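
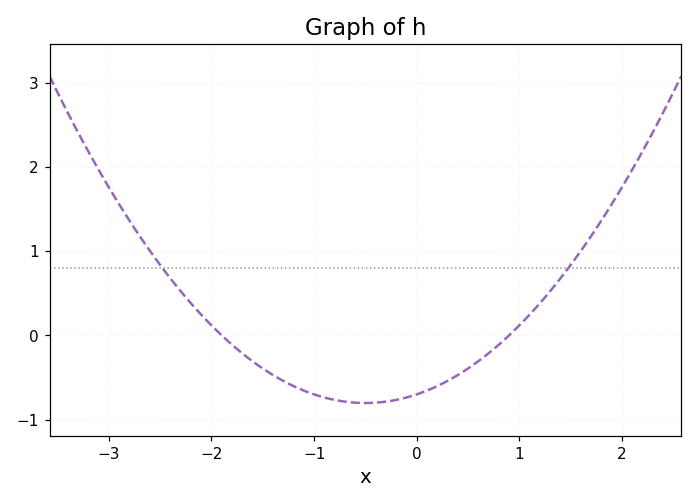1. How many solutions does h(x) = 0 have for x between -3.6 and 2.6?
2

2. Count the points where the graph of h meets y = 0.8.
2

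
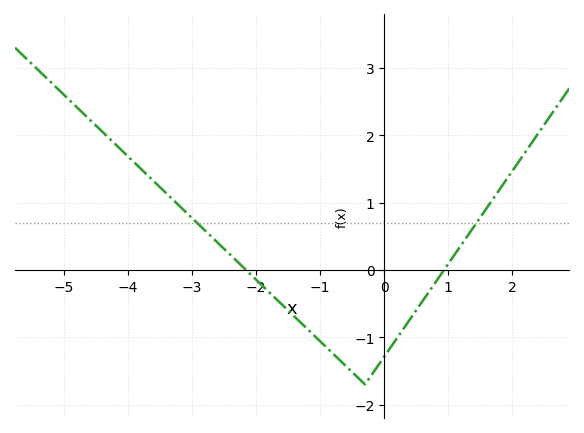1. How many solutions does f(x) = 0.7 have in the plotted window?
2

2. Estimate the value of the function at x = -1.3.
-0.784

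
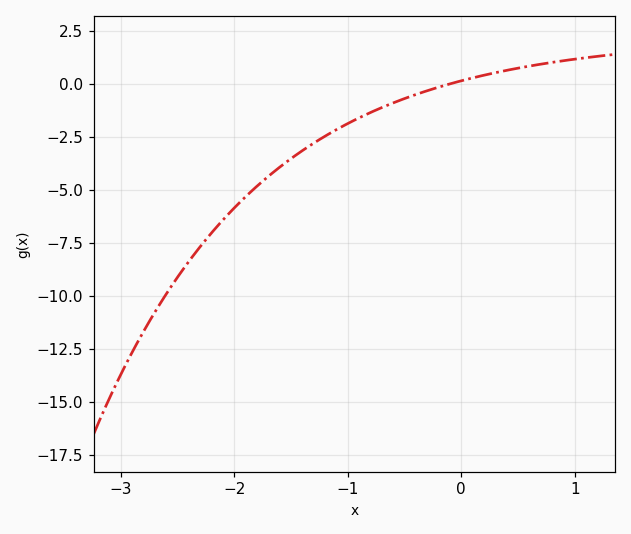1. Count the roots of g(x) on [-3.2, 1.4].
1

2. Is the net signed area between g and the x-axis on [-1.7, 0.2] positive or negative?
negative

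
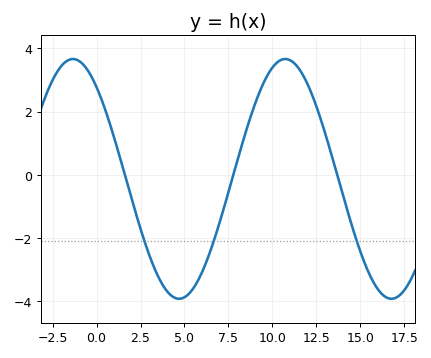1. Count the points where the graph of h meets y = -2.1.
3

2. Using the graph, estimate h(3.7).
-3.43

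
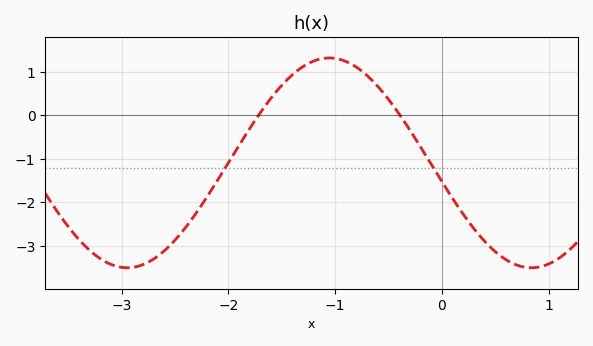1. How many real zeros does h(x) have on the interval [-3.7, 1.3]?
2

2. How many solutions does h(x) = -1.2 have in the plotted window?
2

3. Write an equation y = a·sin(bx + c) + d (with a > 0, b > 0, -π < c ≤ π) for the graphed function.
y = 2.41sin(1.7x - 3) - 1.09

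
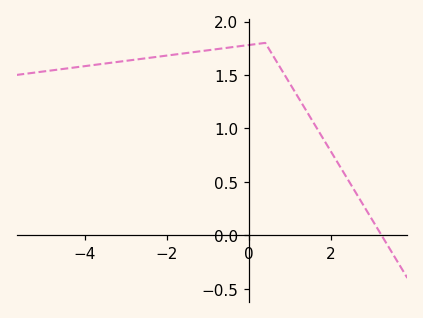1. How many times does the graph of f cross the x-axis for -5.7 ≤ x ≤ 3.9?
1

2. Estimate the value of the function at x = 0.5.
1.74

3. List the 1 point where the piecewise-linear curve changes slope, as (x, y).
(0.4, 1.8)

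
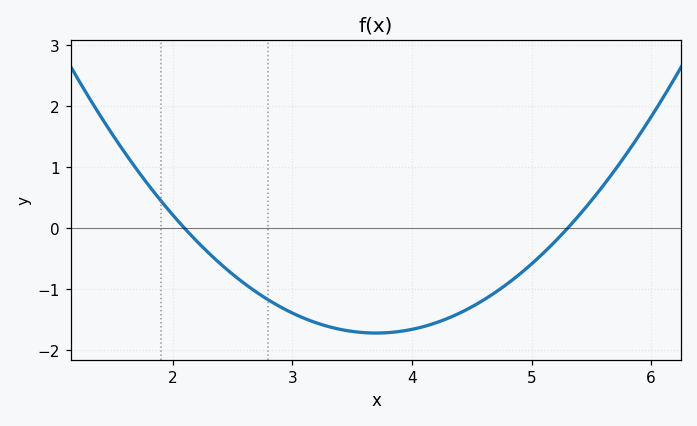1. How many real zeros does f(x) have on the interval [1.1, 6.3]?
2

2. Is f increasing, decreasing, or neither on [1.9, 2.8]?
decreasing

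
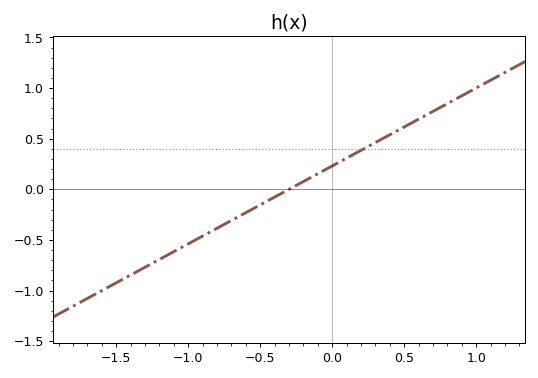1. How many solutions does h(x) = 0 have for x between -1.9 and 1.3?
1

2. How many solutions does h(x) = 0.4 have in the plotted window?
1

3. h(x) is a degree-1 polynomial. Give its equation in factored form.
y = 0.77(x + 0.3)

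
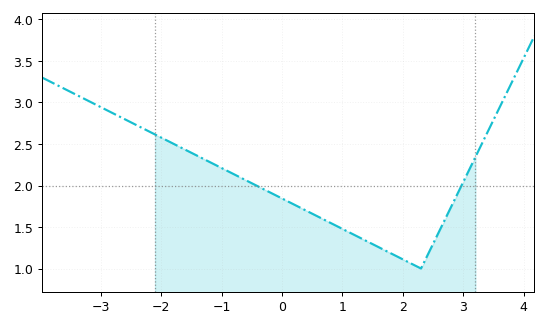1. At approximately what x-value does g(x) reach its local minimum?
2.2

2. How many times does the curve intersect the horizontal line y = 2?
2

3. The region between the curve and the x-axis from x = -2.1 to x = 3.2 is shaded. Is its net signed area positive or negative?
positive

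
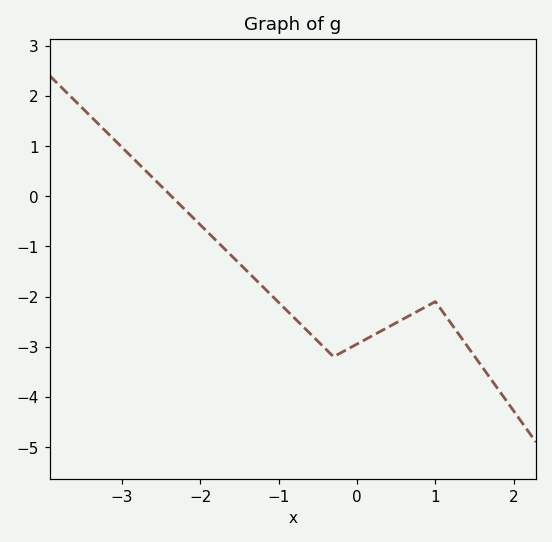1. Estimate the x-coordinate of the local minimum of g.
-0.3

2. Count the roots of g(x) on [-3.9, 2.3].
1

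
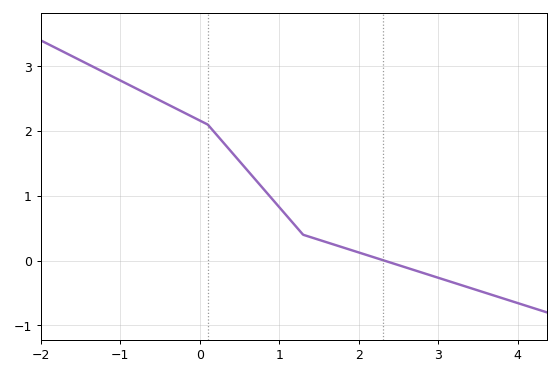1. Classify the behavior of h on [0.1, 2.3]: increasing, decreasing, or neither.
decreasing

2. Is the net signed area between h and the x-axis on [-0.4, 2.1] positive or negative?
positive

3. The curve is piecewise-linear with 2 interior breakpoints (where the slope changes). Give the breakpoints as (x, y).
(0.1, 2.1); (1.3, 0.4)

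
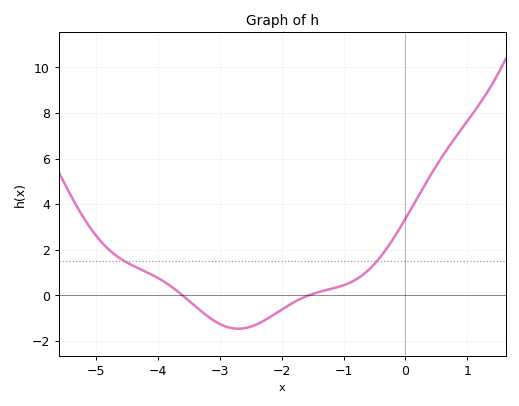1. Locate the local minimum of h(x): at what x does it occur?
-2.7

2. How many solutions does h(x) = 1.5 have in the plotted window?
2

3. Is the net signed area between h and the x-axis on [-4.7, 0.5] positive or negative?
positive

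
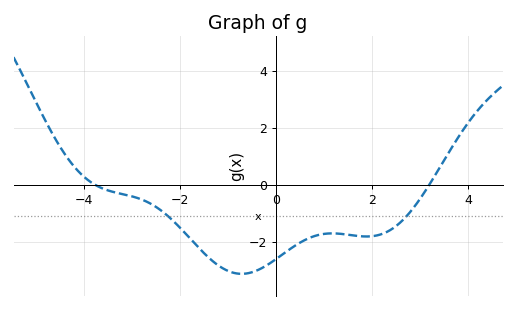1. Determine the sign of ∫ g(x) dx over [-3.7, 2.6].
negative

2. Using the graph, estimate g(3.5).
0.861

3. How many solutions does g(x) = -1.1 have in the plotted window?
2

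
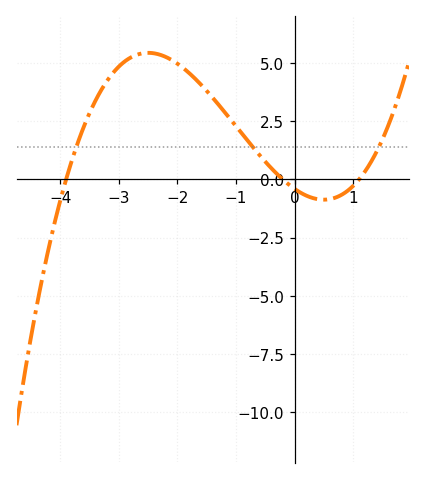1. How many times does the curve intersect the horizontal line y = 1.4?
3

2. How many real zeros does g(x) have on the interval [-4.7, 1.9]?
3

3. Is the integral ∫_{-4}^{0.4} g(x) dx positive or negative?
positive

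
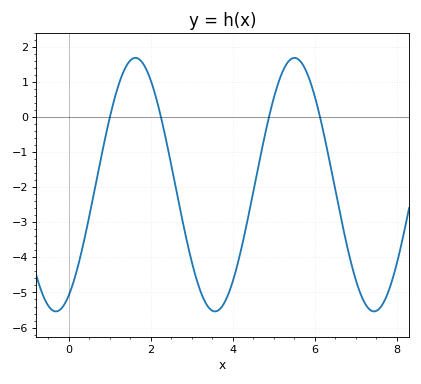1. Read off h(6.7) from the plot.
-3.2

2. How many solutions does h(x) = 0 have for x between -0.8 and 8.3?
4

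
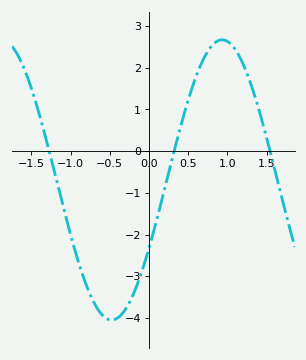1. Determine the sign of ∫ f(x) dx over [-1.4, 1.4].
negative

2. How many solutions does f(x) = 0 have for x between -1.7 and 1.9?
3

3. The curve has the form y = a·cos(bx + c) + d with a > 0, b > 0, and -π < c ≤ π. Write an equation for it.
y = 3.36cos(2.2x - 2.1) - 0.69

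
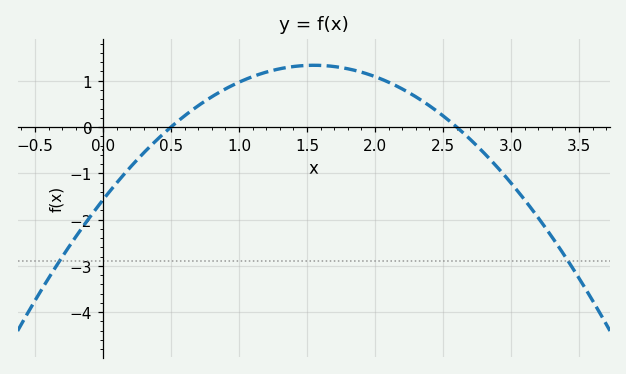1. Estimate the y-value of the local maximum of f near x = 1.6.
1.3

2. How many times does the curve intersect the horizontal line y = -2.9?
2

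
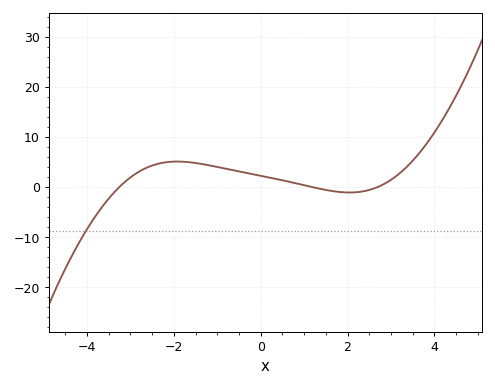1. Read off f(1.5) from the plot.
-0.534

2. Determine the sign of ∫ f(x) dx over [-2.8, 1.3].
positive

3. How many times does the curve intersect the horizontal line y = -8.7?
1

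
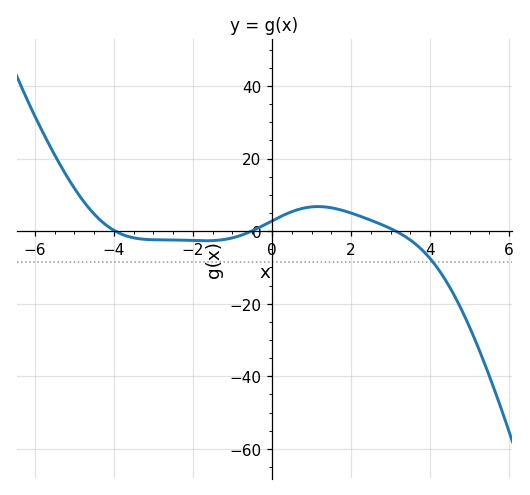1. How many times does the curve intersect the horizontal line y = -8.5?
1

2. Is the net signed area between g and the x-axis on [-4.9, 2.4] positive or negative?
positive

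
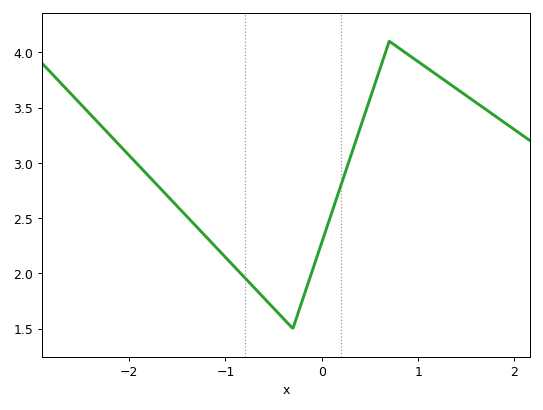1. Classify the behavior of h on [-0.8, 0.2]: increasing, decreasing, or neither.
neither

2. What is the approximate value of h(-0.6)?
1.78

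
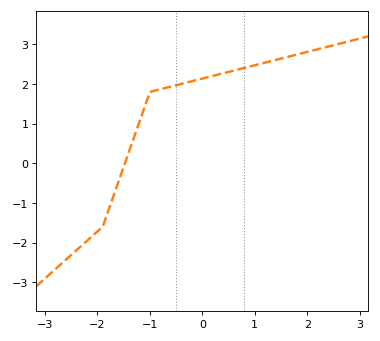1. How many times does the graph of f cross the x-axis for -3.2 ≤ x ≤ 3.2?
1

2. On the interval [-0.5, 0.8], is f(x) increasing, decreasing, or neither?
increasing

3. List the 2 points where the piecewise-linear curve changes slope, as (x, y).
(-1.9, -1.6); (-1, 1.8)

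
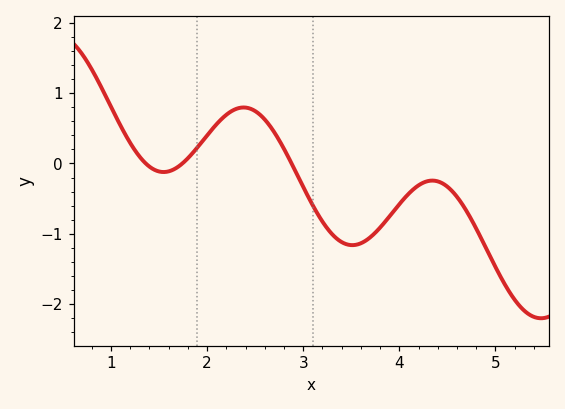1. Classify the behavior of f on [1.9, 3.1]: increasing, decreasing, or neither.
neither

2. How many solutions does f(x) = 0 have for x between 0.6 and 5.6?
3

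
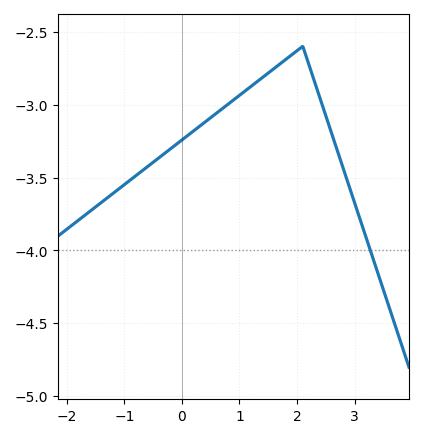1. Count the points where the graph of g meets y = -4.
1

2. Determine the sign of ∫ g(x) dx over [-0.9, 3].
negative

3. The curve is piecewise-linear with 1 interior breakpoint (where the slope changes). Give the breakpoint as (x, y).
(2.1, -2.6)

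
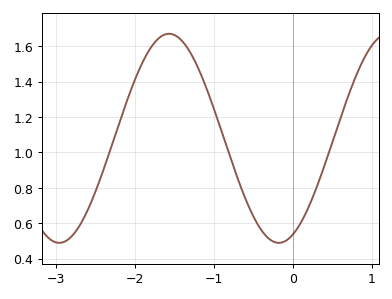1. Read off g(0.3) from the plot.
0.8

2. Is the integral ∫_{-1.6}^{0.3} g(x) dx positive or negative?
positive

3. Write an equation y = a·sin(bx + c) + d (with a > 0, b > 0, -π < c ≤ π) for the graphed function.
y = 0.59sin(2.3x - 1.2) + 1.08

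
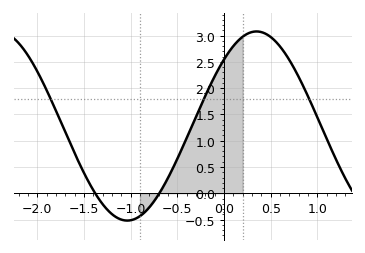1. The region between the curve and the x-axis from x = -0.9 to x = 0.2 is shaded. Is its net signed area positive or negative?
positive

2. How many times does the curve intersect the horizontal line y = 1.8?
3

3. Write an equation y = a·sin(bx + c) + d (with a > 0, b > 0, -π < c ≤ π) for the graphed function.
y = 1.8sin(2.27x + 0.782) + 1.28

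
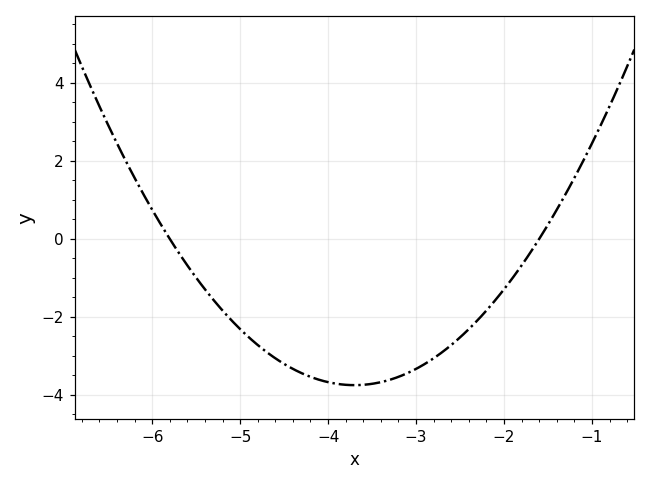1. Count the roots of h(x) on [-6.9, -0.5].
2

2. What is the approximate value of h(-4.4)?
-3.33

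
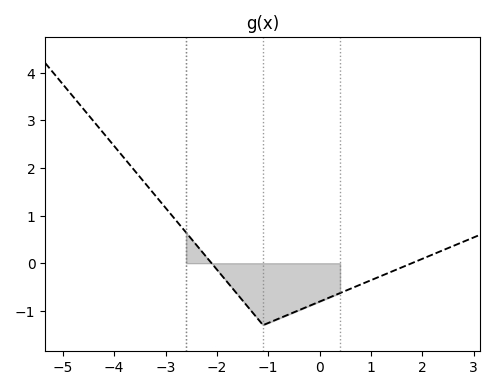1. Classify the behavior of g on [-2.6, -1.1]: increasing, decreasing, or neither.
decreasing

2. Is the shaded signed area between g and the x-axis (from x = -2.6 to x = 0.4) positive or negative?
negative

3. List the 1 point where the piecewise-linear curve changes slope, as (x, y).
(-1.1, -1.3)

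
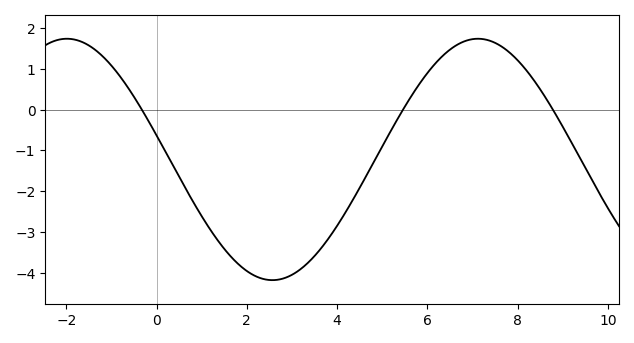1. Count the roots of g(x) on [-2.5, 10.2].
3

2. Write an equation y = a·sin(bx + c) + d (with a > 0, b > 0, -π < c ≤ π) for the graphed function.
y = 2.96sin(0.69x + 2.94) - 1.22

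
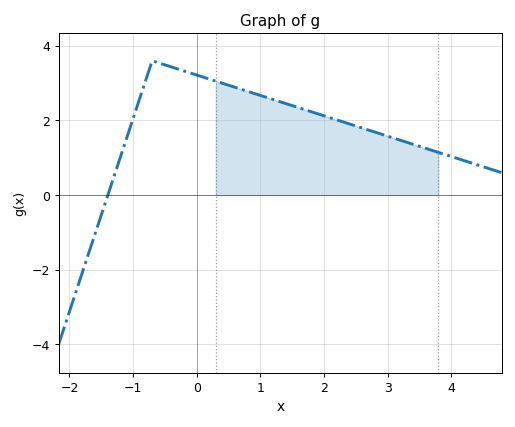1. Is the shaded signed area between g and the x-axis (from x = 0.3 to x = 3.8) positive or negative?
positive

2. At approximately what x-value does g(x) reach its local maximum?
-0.7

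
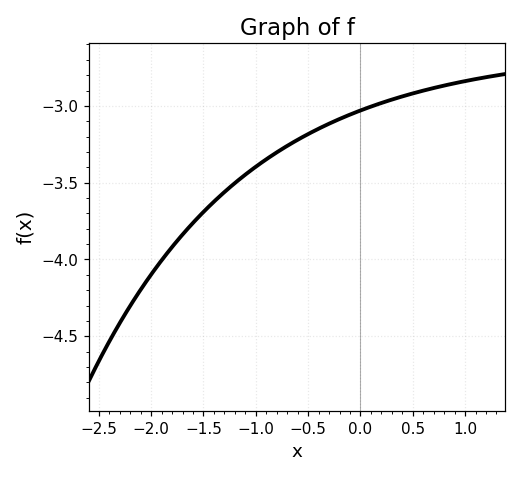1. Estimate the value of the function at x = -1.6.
-3.76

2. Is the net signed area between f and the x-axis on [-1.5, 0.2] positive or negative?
negative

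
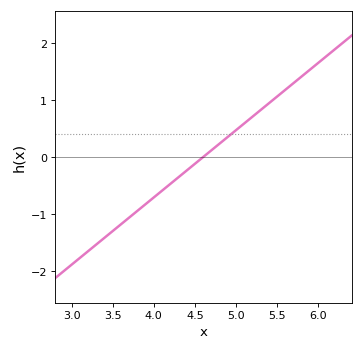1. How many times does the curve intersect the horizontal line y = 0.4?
1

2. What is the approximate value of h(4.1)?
-0.6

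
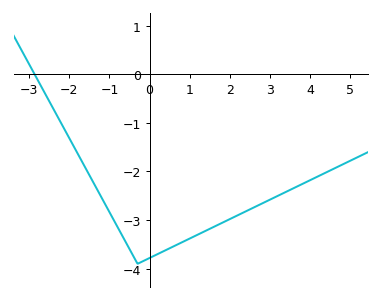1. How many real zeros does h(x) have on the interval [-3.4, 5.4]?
1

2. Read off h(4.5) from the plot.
-2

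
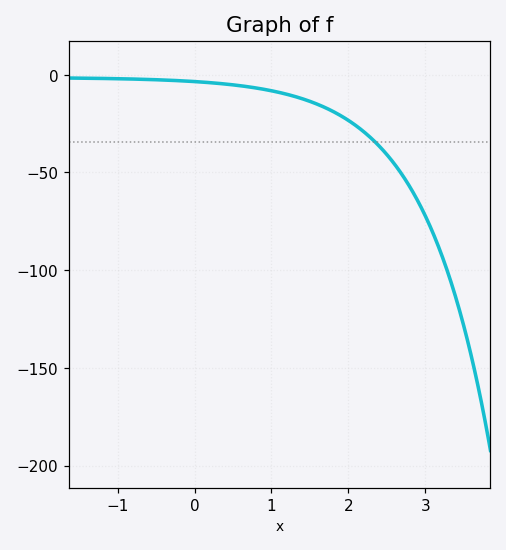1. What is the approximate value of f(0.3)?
-4.39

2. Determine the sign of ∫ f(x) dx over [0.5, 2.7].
negative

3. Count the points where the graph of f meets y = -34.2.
1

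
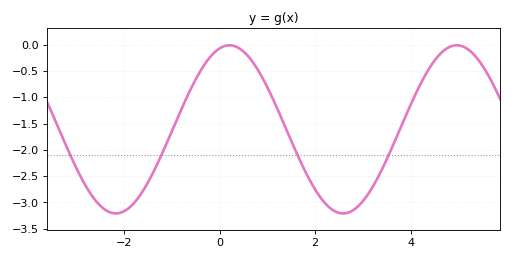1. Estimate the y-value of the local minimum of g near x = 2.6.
-3.2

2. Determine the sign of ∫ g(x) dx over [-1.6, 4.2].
negative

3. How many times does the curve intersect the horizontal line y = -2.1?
4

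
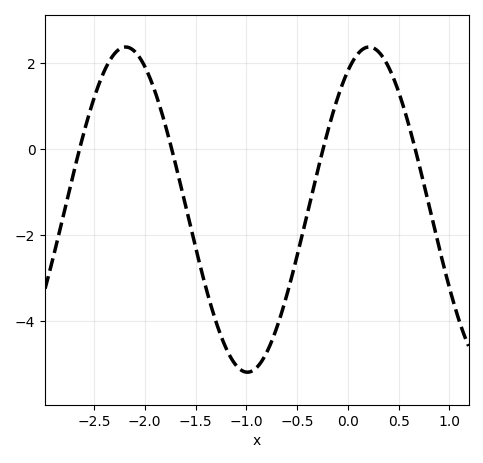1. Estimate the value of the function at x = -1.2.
-4.63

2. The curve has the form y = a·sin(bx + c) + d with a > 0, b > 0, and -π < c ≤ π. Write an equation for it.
y = 3.78sin(2.62x + 1.02) - 1.41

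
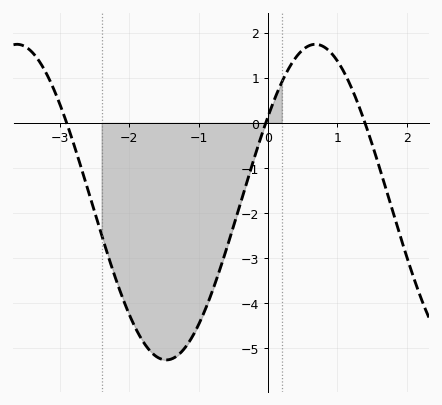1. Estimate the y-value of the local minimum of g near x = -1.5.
-5.26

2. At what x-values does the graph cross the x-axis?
-2.9, -0.031, 1.4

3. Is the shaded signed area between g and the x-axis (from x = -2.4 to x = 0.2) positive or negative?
negative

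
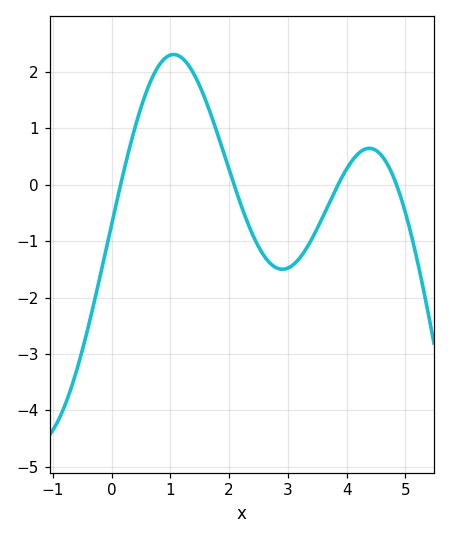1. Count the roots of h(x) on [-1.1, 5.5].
4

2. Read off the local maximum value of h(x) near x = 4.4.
0.644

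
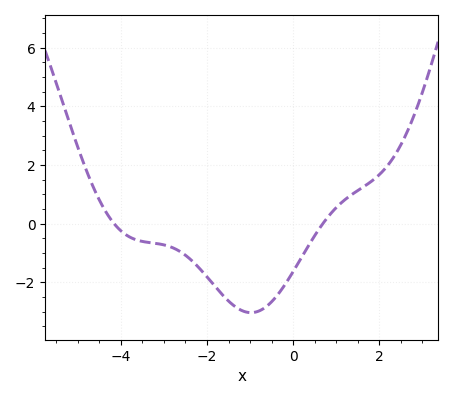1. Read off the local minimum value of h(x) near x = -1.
-3.03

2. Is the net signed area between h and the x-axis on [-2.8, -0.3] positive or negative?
negative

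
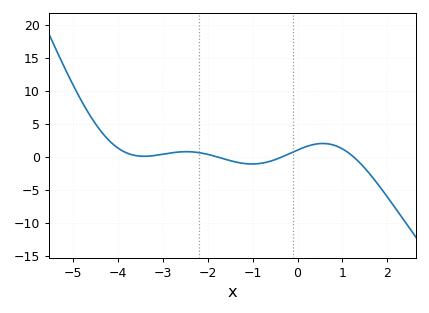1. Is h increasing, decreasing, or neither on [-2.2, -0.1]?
neither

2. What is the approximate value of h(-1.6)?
-0.5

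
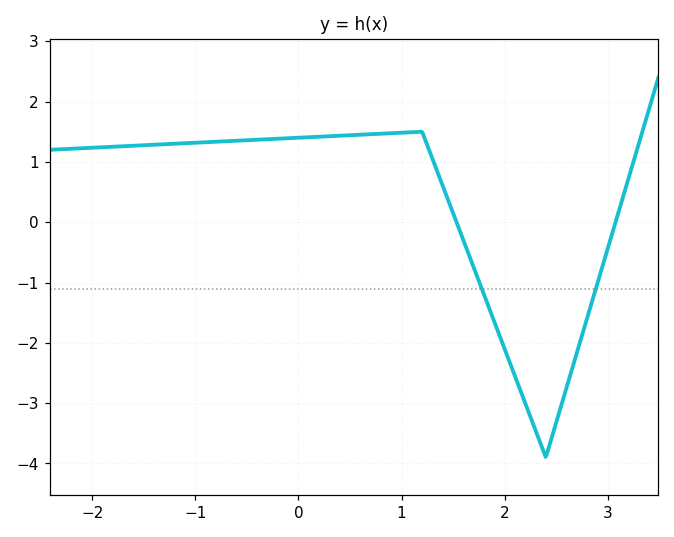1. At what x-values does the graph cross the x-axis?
1.53, 3.08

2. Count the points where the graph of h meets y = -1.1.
2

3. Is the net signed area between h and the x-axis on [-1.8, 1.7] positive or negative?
positive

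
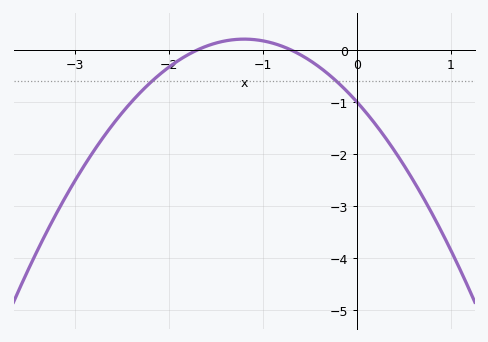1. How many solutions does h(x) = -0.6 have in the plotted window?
2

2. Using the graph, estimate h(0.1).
-1.2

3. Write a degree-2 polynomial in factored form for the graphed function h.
y = -0.84(x + 1.7)(x + 0.7)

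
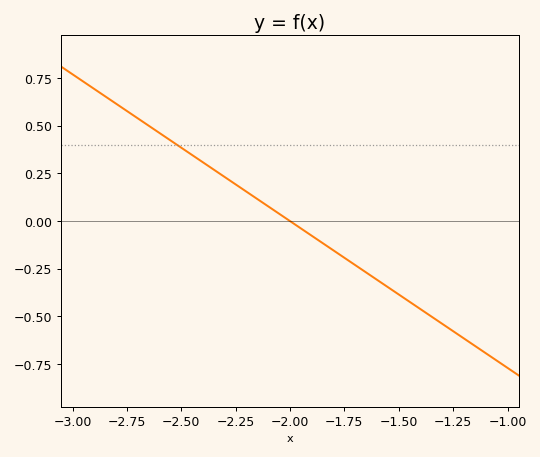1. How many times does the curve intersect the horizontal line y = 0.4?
1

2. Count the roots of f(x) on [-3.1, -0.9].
1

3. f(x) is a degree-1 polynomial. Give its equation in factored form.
y = -0.77(x + 2)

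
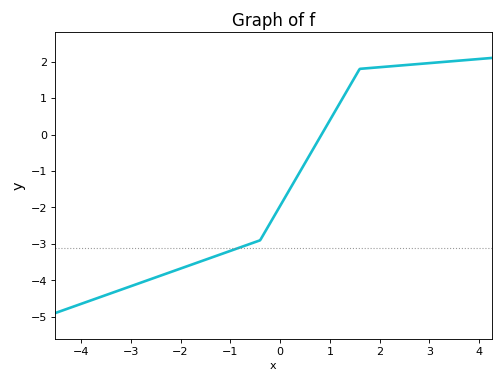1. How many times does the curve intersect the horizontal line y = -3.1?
1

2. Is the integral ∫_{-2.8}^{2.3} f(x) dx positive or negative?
negative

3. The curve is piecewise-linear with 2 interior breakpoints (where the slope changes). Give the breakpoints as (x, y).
(-0.4, -2.9); (1.6, 1.8)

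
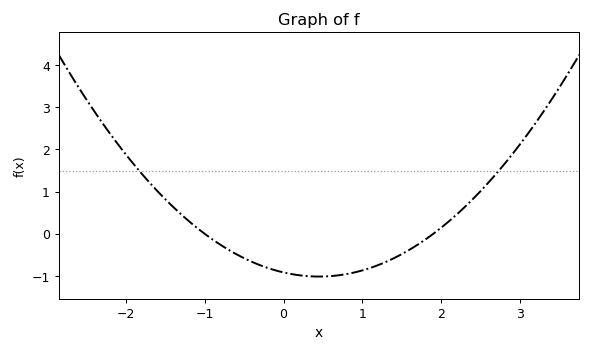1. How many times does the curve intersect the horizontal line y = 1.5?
2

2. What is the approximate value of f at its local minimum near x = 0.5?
-1.01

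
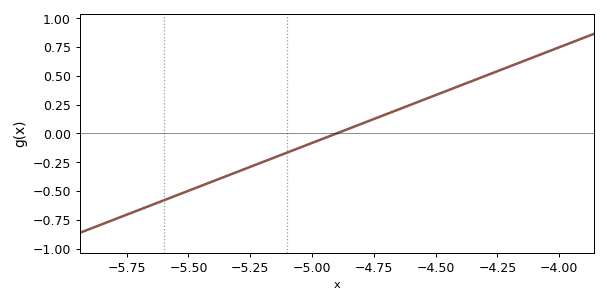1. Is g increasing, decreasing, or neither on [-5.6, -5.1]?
increasing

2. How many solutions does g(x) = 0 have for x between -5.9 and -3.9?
1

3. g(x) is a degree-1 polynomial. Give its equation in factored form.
y = 0.83(x + 4.9)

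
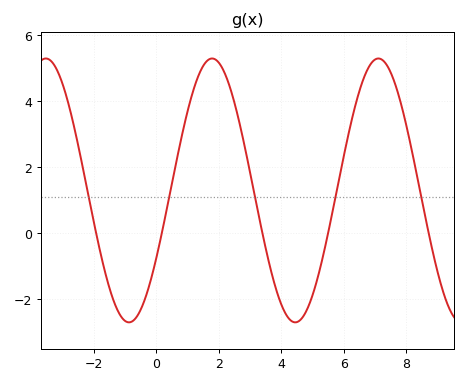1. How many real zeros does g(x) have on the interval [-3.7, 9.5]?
5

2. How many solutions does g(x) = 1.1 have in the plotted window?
5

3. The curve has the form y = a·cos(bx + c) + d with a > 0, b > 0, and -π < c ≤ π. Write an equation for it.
y = 3.99cos(1.2x - 2.1) + 1.29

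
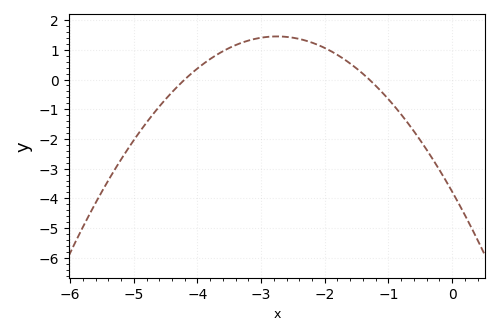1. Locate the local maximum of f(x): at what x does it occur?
-2.8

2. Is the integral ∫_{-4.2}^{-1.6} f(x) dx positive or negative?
positive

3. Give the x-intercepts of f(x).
-4.2, -1.3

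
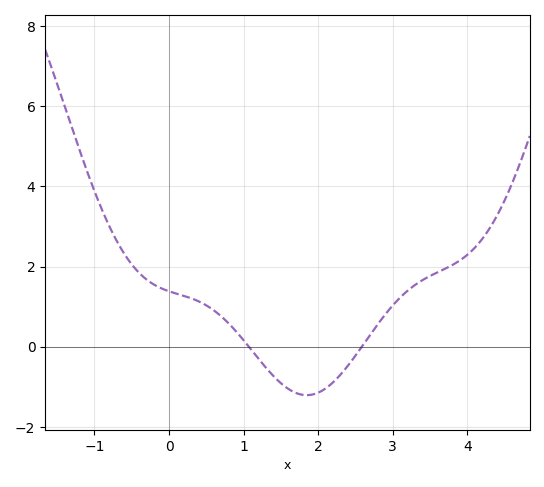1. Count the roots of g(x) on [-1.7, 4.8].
2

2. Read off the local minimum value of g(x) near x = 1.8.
-1.2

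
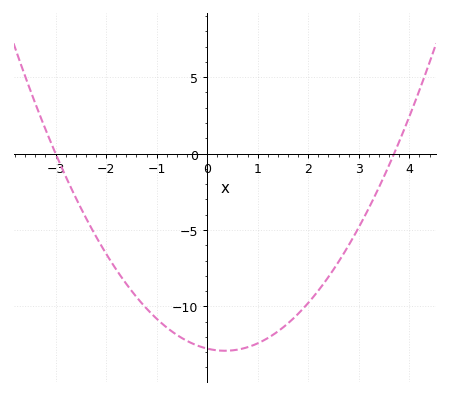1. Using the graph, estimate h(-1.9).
-7.08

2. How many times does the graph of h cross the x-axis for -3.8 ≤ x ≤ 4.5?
2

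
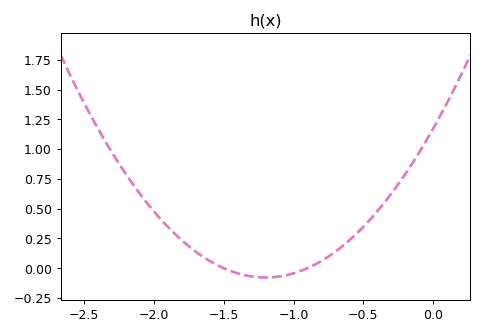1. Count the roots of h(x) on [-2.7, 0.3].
2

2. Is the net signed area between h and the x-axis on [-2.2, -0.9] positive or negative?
positive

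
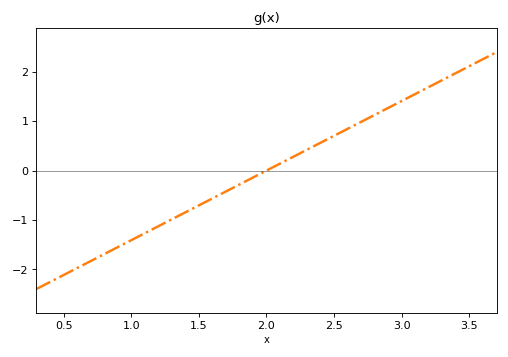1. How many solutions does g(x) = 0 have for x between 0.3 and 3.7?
1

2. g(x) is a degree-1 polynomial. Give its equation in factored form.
y = 1.41(x - 2)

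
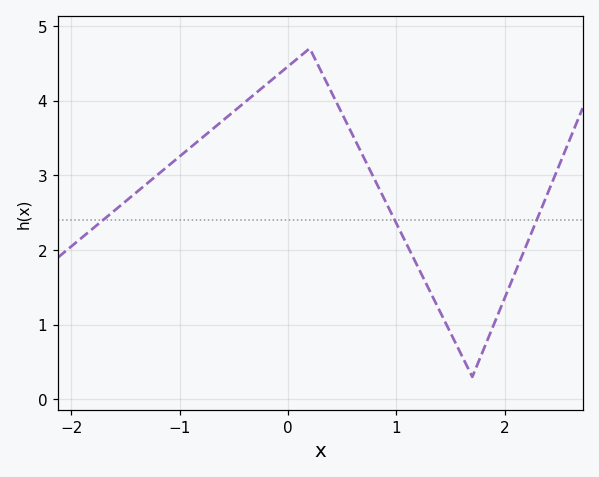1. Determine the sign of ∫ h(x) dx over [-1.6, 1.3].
positive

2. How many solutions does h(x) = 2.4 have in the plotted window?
3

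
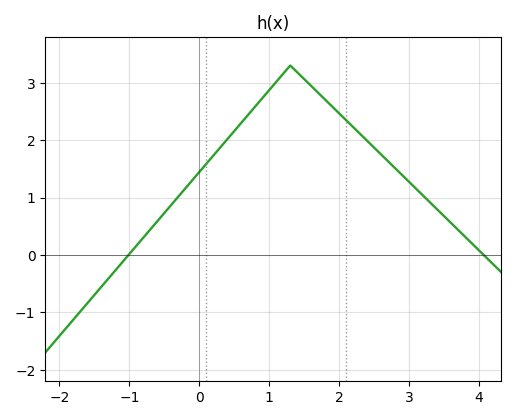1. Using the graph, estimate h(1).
2.87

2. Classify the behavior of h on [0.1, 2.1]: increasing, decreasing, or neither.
neither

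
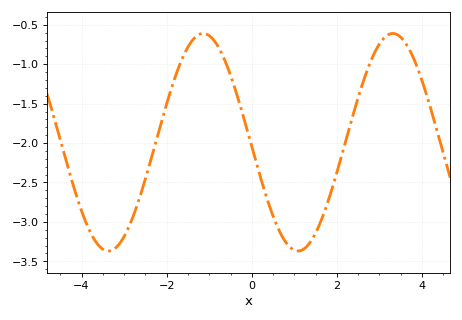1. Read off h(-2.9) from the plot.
-3.08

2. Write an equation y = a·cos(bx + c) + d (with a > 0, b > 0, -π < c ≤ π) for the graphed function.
y = 1.38cos(1.41x + 1.61) - 1.99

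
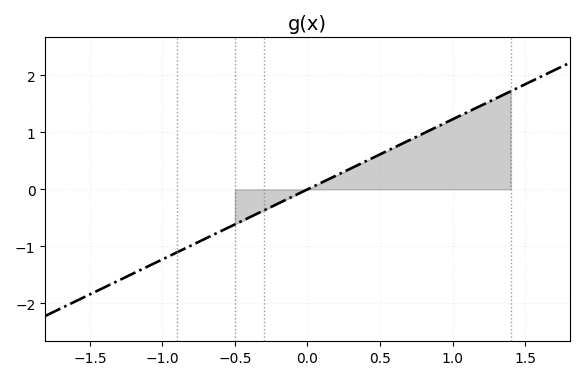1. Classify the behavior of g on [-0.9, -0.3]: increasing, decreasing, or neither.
increasing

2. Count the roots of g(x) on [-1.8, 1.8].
1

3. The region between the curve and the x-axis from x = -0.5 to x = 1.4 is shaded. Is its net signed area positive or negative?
positive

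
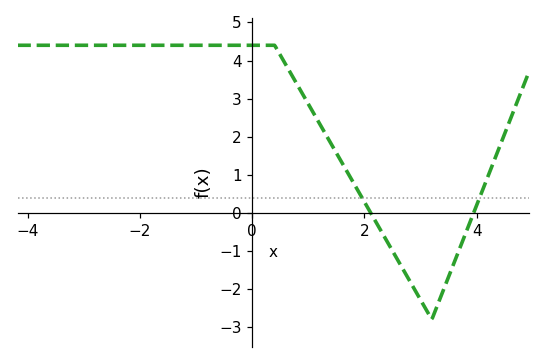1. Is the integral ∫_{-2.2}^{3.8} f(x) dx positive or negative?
positive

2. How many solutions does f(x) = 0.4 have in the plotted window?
2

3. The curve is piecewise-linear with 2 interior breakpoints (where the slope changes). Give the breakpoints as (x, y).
(0.4, 4.4); (3.2, -2.8)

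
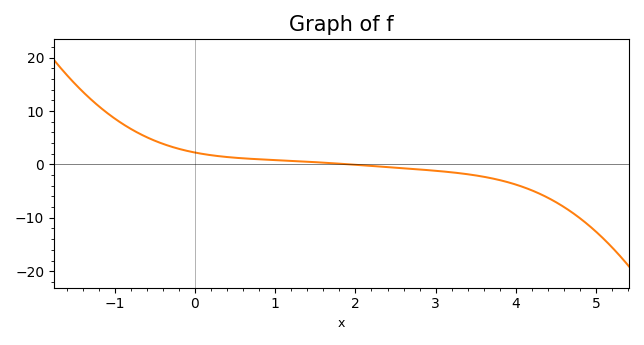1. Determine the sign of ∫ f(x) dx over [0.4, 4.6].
negative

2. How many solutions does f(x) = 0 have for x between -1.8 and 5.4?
1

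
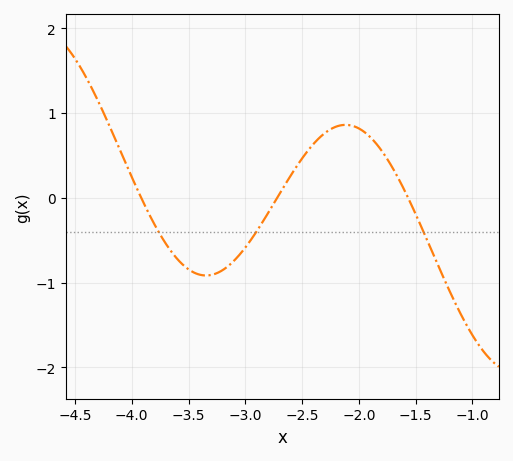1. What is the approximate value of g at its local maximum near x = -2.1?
0.9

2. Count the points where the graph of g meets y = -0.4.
3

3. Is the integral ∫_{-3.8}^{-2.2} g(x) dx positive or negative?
negative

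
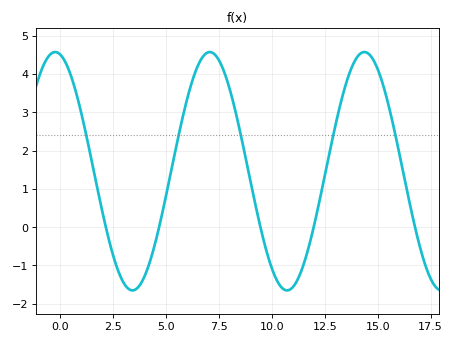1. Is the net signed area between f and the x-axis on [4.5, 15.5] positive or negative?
positive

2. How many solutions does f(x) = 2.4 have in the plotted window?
5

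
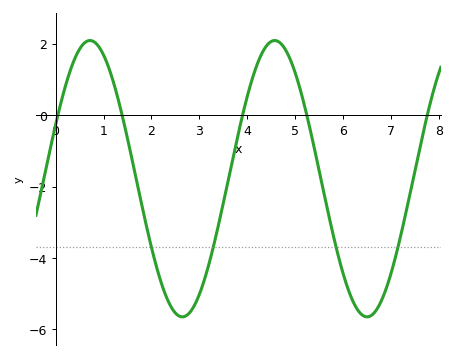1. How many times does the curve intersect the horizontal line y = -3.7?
4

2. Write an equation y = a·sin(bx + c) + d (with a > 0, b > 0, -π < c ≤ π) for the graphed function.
y = 3.87sin(1.63x + 0.402) - 1.78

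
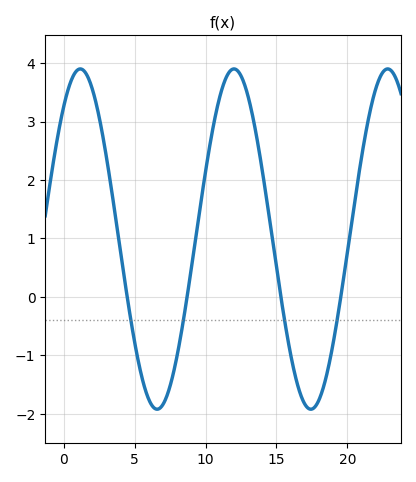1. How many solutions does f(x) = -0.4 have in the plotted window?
4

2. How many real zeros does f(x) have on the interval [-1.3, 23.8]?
4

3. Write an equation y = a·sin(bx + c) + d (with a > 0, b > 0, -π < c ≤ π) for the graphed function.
y = 2.91sin(0.58x + 0.89) + 0.99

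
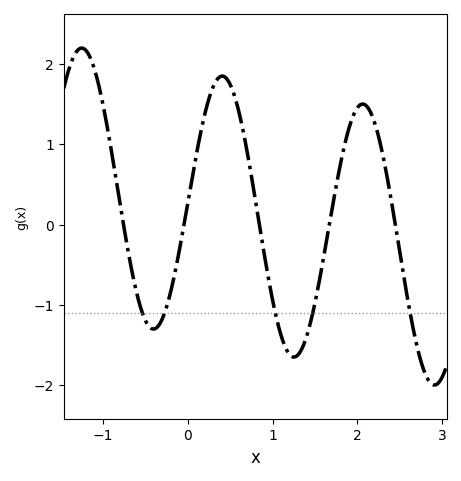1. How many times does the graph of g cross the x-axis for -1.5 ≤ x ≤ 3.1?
5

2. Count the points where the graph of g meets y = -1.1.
5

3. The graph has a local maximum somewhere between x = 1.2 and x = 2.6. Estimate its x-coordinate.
2.06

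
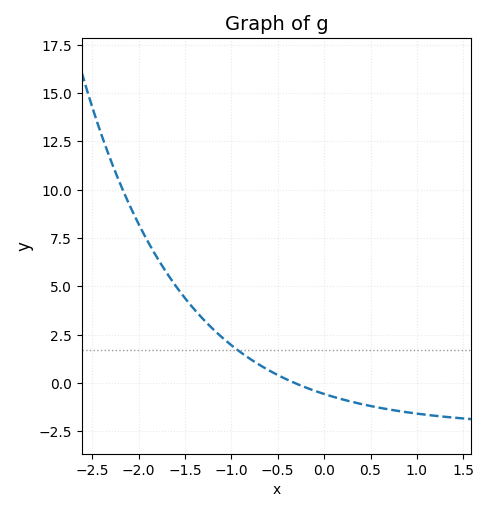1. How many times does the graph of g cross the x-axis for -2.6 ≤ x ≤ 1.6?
1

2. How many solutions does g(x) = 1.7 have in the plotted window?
1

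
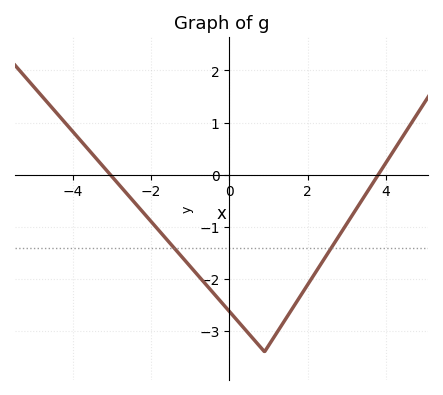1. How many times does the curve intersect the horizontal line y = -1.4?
2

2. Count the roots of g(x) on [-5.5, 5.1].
2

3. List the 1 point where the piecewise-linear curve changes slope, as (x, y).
(0.9, -3.4)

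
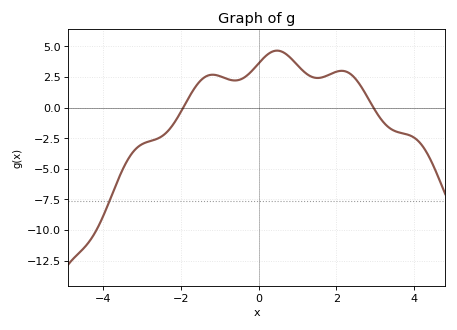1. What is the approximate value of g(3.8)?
-2.2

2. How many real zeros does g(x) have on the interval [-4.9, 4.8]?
2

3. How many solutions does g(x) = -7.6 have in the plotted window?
1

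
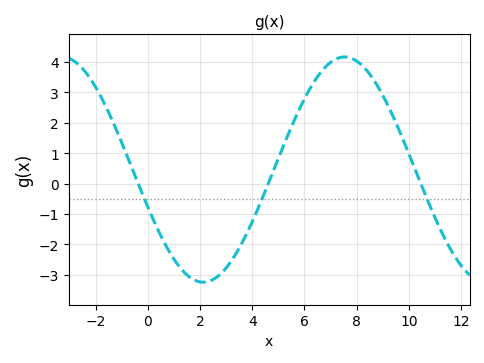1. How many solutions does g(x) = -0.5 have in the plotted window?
3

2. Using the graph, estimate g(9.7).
1.61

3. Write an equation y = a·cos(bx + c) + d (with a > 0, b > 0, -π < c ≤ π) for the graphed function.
y = 3.7cos(0.58x + 1.91) + 0.46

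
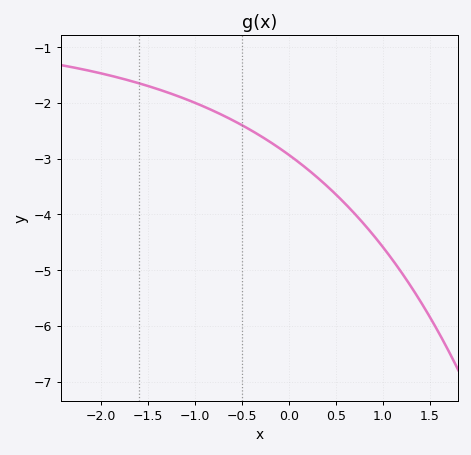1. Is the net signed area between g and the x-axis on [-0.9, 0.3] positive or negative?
negative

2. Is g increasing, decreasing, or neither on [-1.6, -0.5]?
decreasing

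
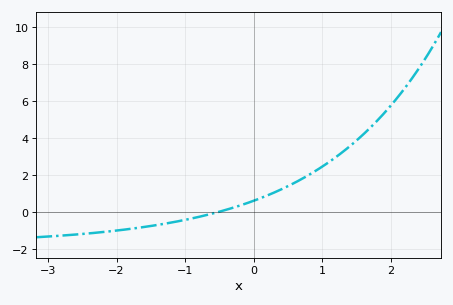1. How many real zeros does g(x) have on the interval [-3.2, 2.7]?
1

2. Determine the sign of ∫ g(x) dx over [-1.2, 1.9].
positive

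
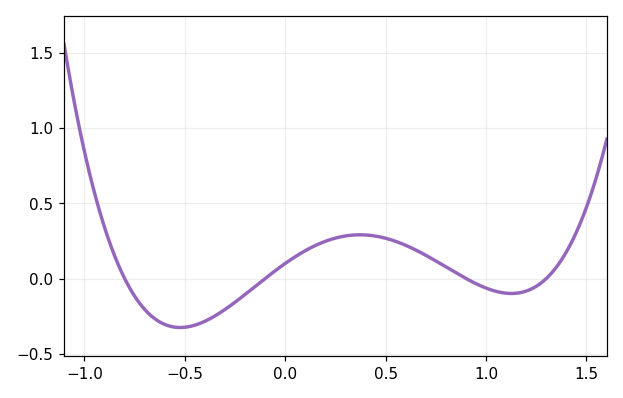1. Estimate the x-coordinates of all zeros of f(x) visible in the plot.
-0.8, -0.1, 0.9, 1.3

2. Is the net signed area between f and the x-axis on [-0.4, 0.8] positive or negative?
positive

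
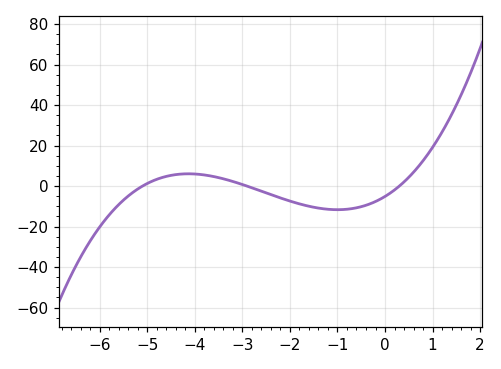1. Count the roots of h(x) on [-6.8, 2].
3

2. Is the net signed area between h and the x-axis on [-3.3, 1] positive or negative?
negative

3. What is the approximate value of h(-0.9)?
-11.6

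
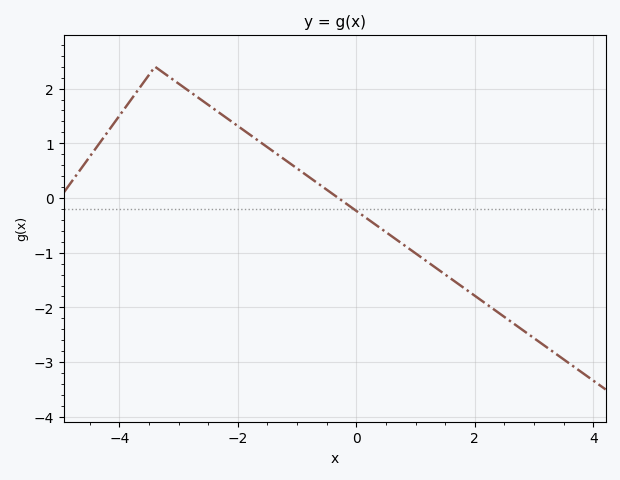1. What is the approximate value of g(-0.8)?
0.384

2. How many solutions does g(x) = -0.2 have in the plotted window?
1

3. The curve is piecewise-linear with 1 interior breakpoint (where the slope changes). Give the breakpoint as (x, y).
(-3.4, 2.4)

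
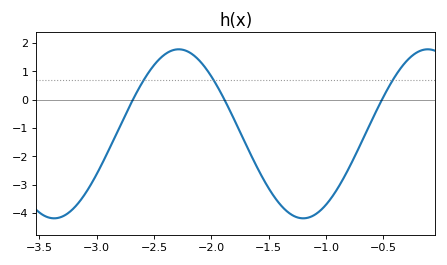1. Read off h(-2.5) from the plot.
1.2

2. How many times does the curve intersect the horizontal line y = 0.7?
3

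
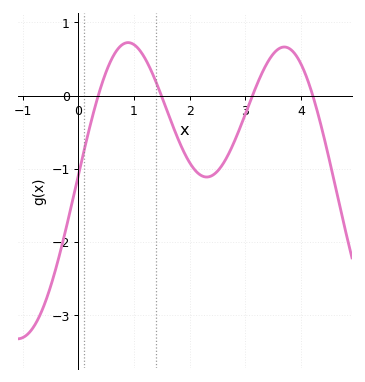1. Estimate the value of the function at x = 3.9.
0.557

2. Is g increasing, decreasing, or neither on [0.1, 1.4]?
neither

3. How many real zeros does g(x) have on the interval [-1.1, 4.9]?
4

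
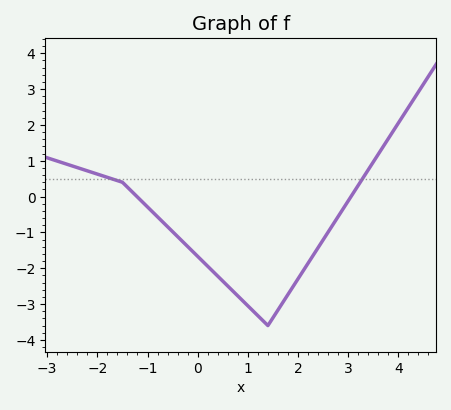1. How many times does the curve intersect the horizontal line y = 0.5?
2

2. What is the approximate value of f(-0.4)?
-1.12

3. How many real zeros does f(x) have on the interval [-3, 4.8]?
2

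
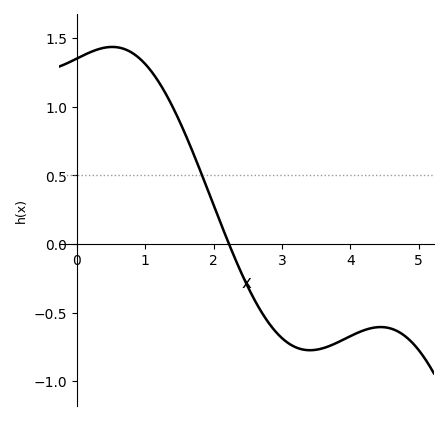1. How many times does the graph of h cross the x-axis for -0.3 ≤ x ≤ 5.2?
1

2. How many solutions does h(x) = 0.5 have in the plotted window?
1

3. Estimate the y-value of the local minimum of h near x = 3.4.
-0.774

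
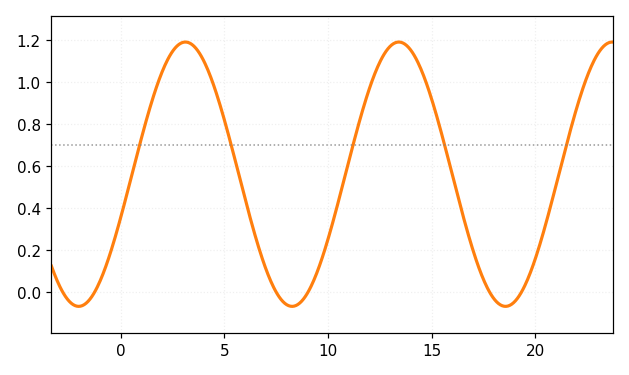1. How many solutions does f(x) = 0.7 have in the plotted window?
5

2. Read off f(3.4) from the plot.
1.18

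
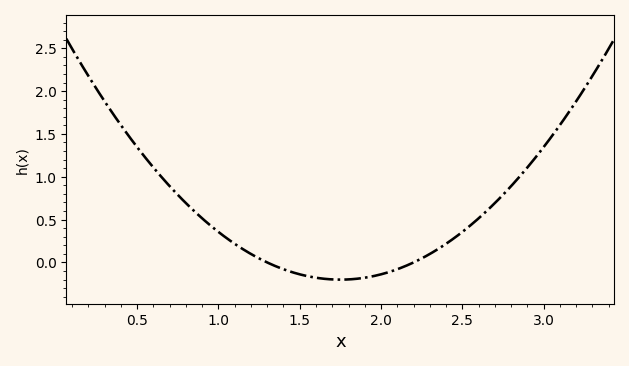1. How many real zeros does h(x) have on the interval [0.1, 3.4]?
2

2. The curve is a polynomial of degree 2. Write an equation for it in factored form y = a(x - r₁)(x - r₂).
y = 0.99(x - 1.3)(x - 2.2)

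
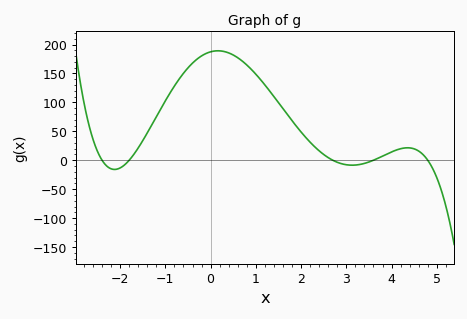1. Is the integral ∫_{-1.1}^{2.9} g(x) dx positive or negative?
positive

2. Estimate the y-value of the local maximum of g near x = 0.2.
189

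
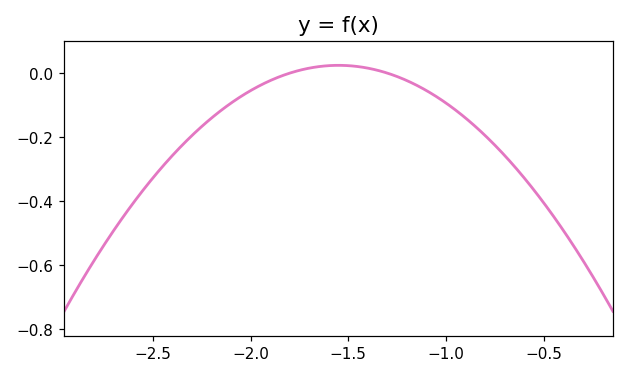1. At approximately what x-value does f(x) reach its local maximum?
-1.55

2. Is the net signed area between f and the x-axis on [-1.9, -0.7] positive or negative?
negative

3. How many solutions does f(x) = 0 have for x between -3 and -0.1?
2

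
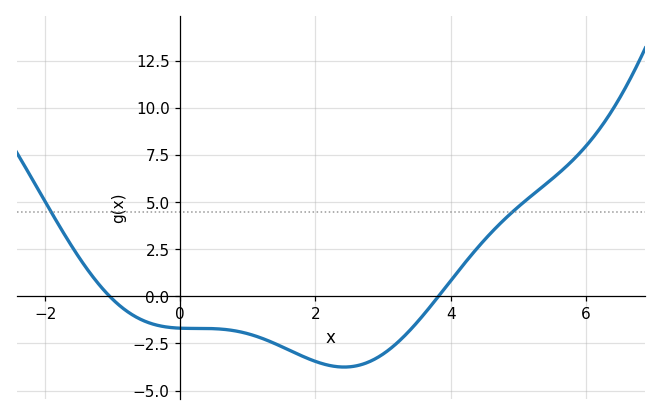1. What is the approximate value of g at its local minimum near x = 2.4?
-3.76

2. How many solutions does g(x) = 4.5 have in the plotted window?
2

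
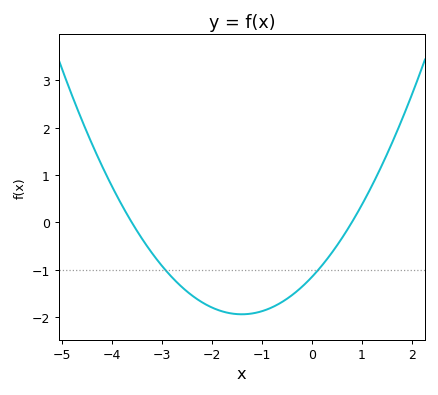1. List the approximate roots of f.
-3.6, 0.8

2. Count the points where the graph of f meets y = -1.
2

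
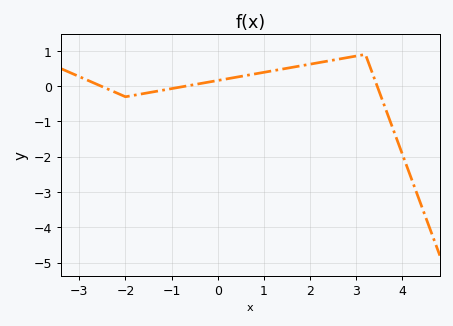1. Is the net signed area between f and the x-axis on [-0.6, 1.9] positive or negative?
positive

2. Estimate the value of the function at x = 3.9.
-1.57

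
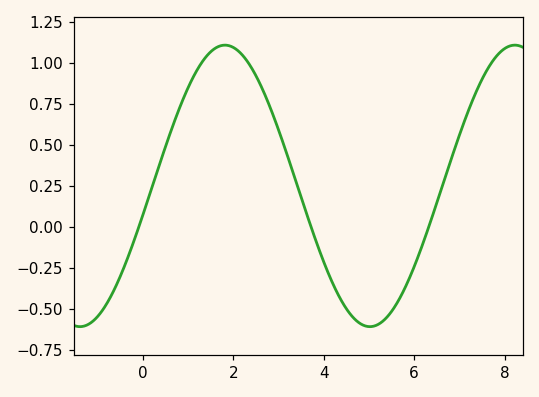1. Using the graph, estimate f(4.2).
-0.346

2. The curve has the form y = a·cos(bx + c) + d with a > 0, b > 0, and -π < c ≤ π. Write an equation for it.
y = 0.86cos(0.98x - 1.78) + 0.25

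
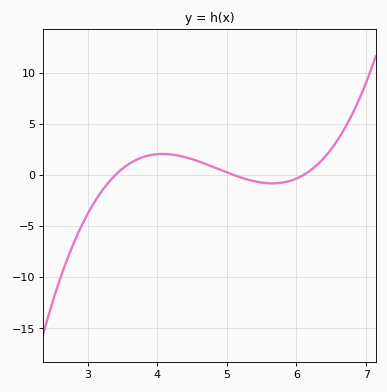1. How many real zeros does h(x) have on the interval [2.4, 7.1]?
3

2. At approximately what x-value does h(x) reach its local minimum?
5.65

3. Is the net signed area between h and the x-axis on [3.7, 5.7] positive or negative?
positive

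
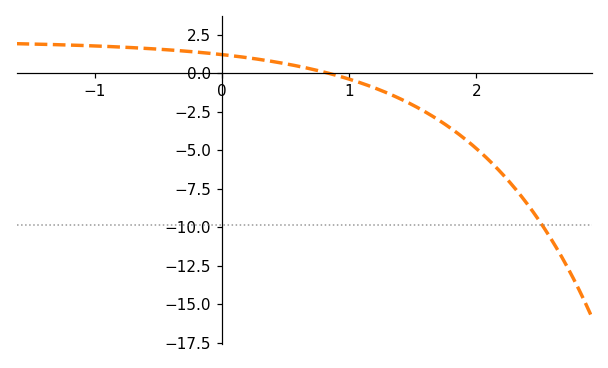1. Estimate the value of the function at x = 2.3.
-7.5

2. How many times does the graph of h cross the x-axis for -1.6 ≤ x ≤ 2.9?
1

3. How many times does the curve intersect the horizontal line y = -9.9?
1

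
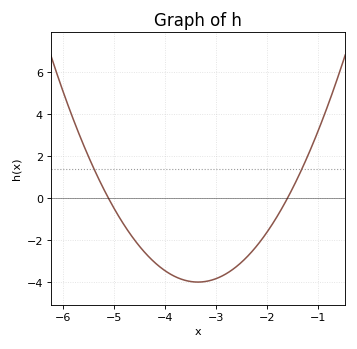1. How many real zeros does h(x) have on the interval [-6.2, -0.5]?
2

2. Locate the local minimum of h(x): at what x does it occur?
-3.3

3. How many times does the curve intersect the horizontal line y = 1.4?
2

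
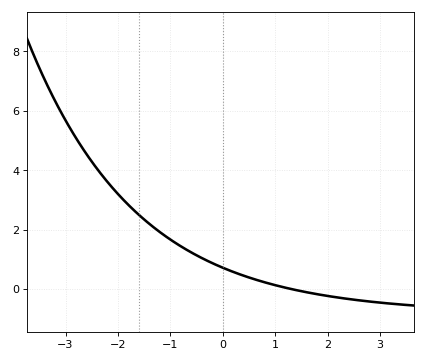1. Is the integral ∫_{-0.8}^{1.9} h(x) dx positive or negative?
positive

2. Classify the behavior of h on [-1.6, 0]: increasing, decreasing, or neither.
decreasing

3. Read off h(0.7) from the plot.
0.281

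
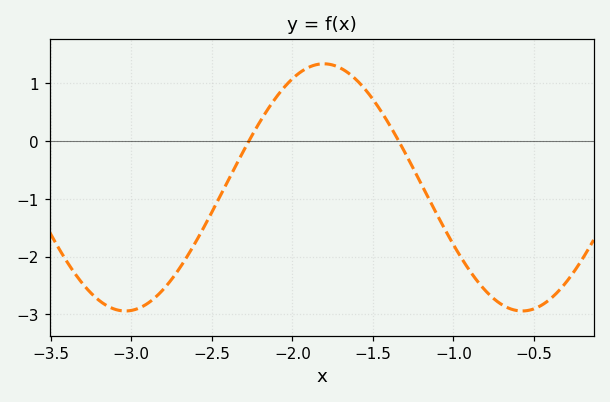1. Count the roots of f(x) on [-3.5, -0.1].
2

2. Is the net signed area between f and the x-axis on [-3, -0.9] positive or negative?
negative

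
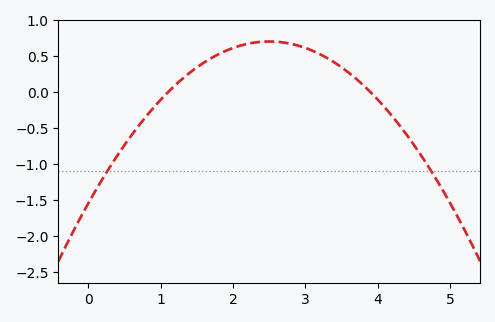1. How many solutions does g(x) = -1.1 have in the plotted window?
2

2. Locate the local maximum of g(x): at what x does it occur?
2.5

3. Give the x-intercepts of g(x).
1.1, 3.9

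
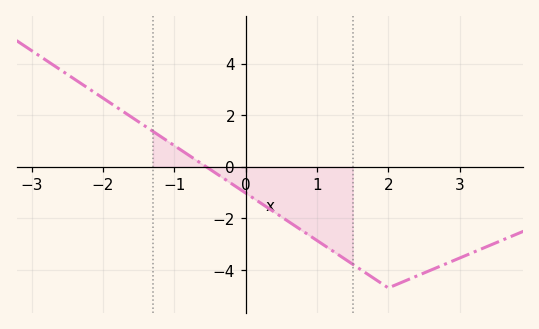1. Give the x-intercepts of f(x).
-0.553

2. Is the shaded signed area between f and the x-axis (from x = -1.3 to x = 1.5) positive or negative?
negative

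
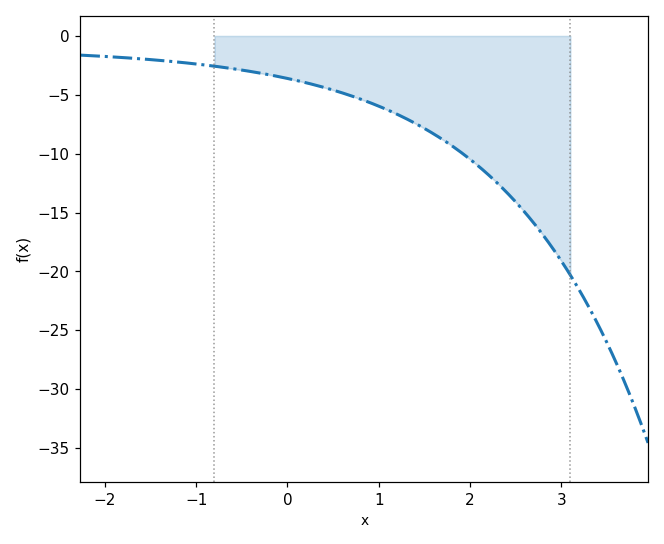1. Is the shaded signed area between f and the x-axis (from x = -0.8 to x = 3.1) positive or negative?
negative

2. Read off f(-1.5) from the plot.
-2.01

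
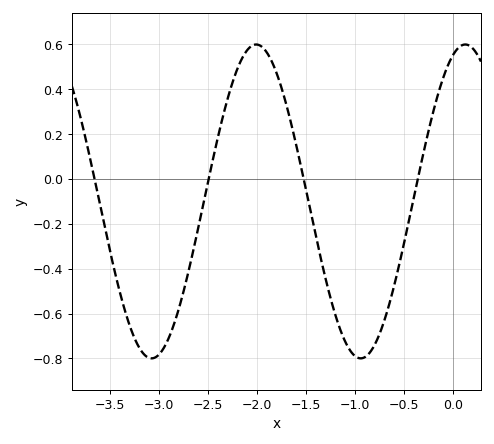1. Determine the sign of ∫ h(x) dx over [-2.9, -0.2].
negative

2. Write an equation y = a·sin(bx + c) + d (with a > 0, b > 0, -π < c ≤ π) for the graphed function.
y = 0.7sin(2.95x + 1.21) - 0.1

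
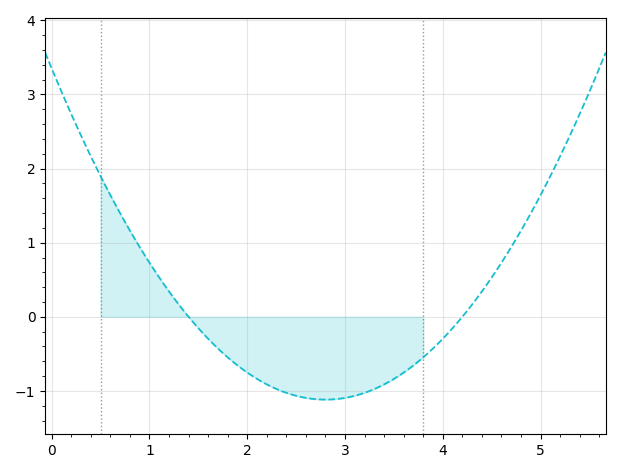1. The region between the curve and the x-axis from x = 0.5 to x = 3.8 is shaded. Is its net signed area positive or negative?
negative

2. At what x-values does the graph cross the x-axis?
1.4, 4.2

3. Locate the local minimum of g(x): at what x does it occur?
2.8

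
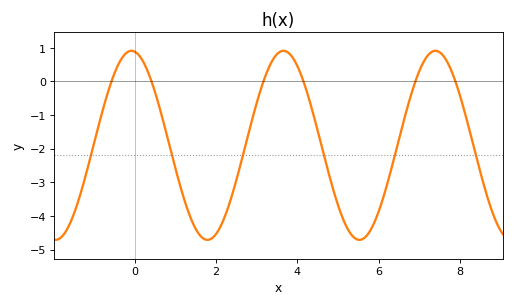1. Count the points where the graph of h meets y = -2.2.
6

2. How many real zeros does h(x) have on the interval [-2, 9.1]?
6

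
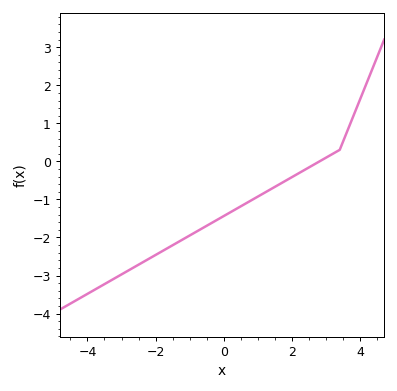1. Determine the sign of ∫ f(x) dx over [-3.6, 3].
negative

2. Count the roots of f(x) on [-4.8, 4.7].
1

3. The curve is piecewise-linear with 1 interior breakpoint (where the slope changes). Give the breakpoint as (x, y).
(3.4, 0.3)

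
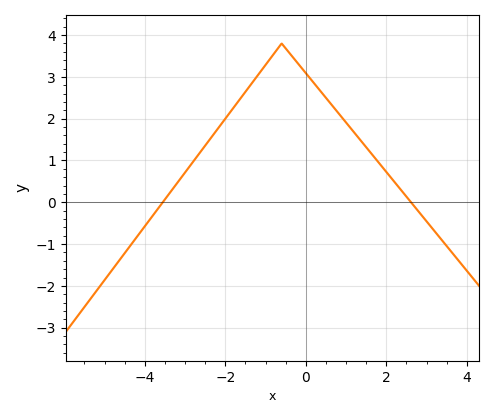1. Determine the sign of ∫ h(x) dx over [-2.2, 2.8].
positive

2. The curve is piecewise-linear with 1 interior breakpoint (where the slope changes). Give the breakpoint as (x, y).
(-0.6, 3.8)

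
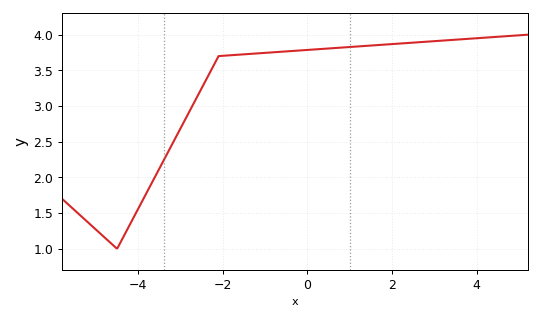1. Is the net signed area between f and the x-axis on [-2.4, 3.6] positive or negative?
positive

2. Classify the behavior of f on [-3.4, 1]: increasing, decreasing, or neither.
increasing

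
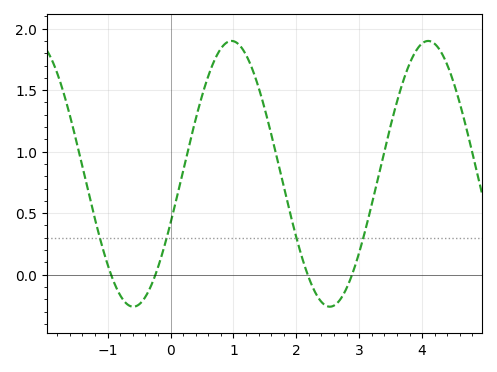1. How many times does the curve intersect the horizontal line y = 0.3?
4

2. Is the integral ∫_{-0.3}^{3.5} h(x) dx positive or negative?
positive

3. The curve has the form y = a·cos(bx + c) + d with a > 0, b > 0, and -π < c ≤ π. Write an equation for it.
y = 1.08cos(2x - 1.9) + 0.82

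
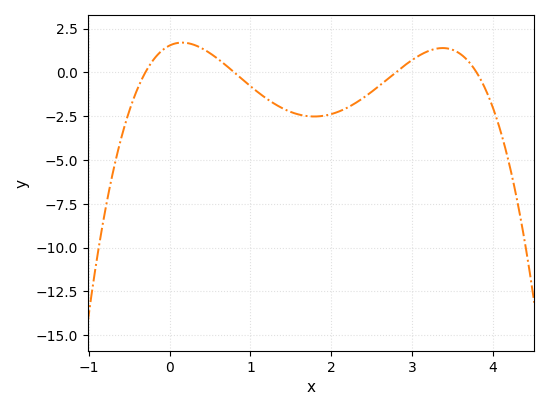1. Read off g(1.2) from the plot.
-1.5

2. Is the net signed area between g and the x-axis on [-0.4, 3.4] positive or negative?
negative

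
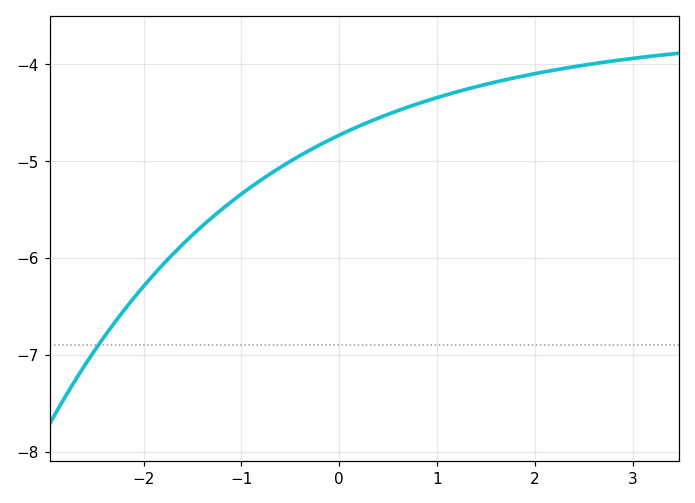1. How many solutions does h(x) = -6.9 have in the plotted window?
1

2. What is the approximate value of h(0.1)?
-4.68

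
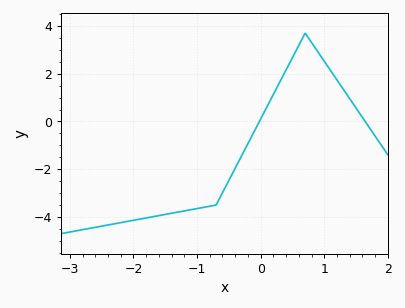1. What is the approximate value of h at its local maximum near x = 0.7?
3.7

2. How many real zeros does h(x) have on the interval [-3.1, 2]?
2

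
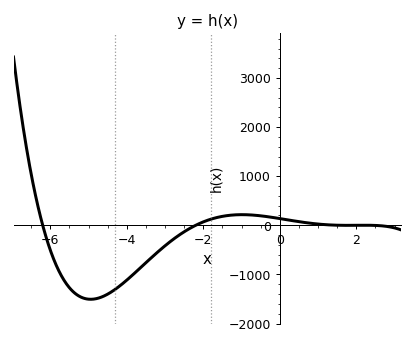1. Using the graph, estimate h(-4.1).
-1180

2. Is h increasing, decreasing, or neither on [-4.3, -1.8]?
increasing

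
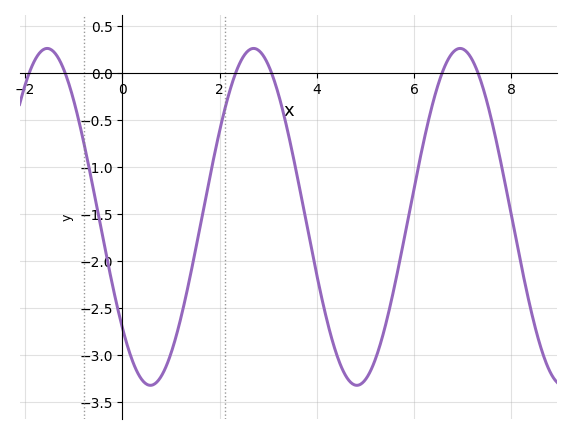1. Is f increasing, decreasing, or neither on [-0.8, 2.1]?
neither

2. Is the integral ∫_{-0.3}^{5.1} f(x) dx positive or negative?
negative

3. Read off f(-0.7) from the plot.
-0.95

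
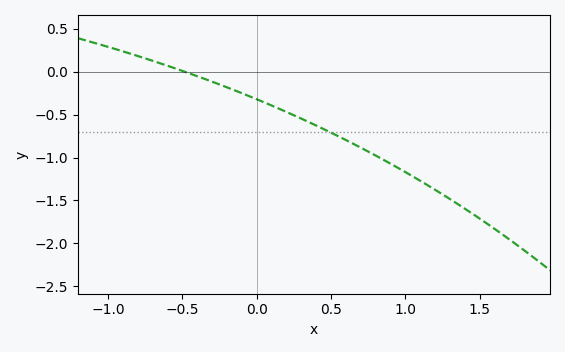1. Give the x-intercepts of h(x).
-0.5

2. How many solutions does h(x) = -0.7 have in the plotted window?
1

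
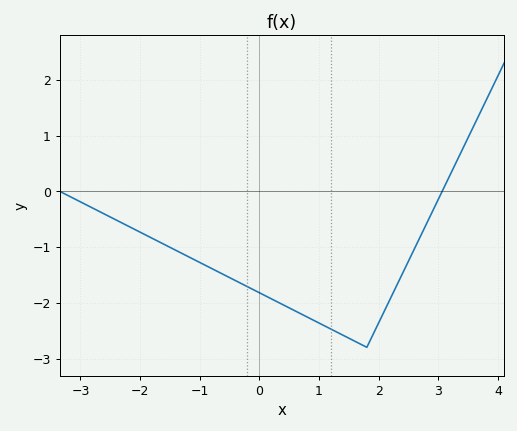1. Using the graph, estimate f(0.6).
-2.15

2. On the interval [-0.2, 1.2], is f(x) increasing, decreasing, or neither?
decreasing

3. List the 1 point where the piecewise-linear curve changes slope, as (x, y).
(1.8, -2.8)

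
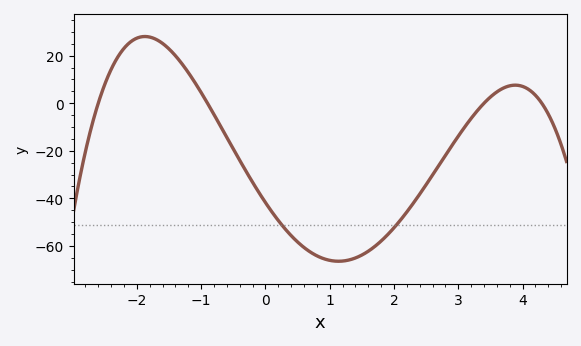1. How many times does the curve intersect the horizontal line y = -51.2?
2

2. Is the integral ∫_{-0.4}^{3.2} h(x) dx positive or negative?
negative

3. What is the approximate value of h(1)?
-66.1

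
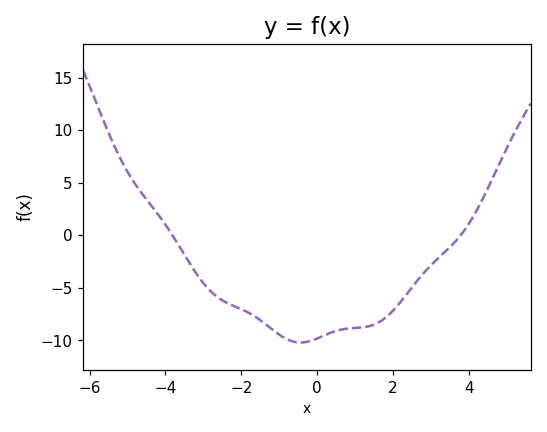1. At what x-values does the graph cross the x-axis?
-3.81, 3.78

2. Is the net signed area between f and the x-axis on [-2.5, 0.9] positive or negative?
negative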